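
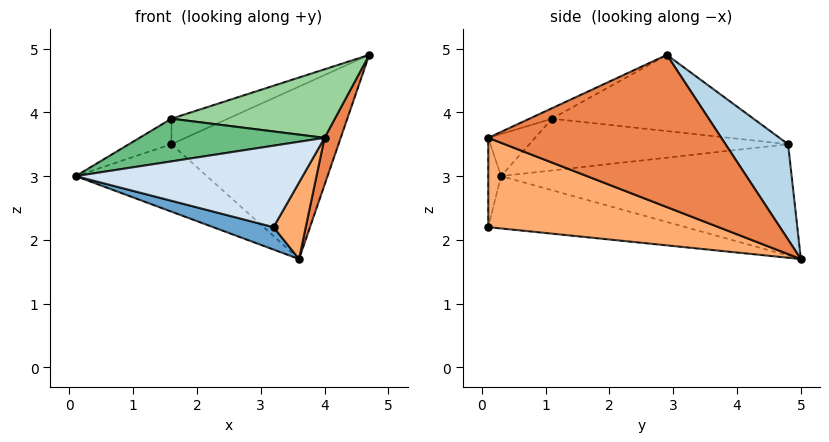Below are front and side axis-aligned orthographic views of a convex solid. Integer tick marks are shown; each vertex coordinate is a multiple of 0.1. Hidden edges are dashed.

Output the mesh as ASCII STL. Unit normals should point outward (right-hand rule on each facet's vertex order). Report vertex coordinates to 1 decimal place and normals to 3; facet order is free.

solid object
 facet normal -0.254 -0.078 -0.964
  outer loop
   vertex 3.2 0.1 2.2
   vertex 0.1 0.3 3.0
   vertex 3.6 5.0 1.7
  endloop
 endfacet
 facet normal -0.655 0.296 -0.695
  outer loop
   vertex 1.6 4.8 3.5
   vertex 3.6 5.0 1.7
   vertex 0.1 0.3 3.0
  endloop
 endfacet
 facet normal 0.315 0.840 0.443
  outer loop
   vertex 1.6 4.8 3.5
   vertex 4.7 2.9 4.9
   vertex 3.6 5.0 1.7
  endloop
 endfacet
 facet normal -0.056 -0.998 0.032
  outer loop
   vertex 4.0 0.1 3.6
   vertex 0.1 0.3 3.0
   vertex 3.2 0.1 2.2
  endloop
 endfacet
 facet normal 0.930 -0.064 -0.362
  outer loop
   vertex 4.0 0.1 3.6
   vertex 3.6 5.0 1.7
   vertex 4.7 2.9 4.9
  endloop
 endfacet
 facet normal 0.862 -0.121 -0.493
  outer loop
   vertex 4.0 0.1 3.6
   vertex 3.2 0.1 2.2
   vertex 3.6 5.0 1.7
  endloop
 endfacet
 facet normal -0.547 0.090 0.832
  outer loop
   vertex 1.6 1.1 3.9
   vertex 1.6 4.8 3.5
   vertex 0.1 0.3 3.0
  endloop
 endfacet
 facet normal -0.358 0.100 0.928
  outer loop
   vertex 1.6 1.1 3.9
   vertex 4.7 2.9 4.9
   vertex 1.6 4.8 3.5
  endloop
 endfacet
 facet normal -0.152 -0.600 0.786
  outer loop
   vertex 1.6 1.1 3.9
   vertex 0.1 0.3 3.0
   vertex 4.0 0.1 3.6
  endloop
 endfacet
 facet normal -0.056 -0.409 0.911
  outer loop
   vertex 1.6 1.1 3.9
   vertex 4.0 0.1 3.6
   vertex 4.7 2.9 4.9
  endloop
 endfacet
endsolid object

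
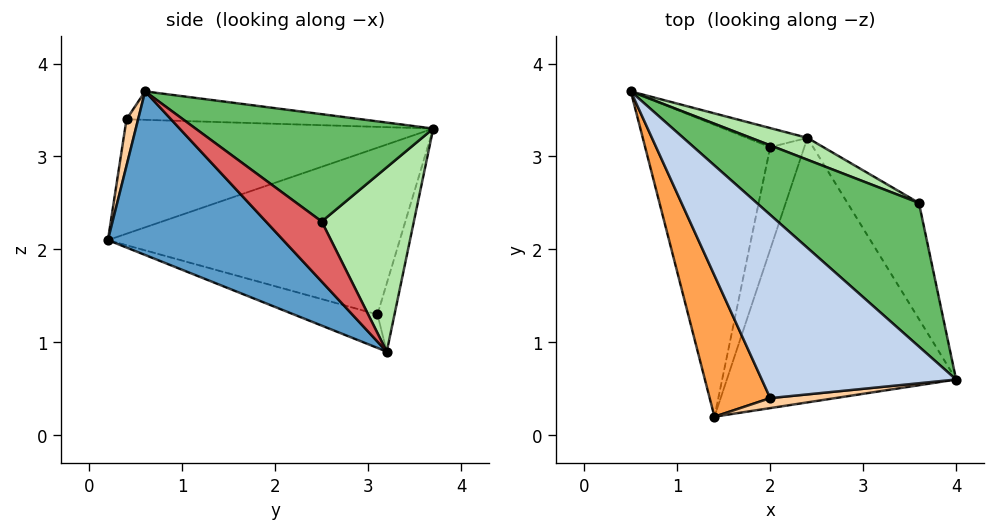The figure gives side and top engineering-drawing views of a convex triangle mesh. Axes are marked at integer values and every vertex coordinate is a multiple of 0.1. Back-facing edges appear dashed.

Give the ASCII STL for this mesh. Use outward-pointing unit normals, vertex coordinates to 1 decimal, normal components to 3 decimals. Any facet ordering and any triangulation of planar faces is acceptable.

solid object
 facet normal 0.515 -0.461 -0.722
  outer loop
   vertex 2.4 3.2 0.9
   vertex 4.0 0.6 3.7
   vertex 1.4 0.2 2.1
  endloop
 endfacet
 facet normal -0.145 -0.036 0.989
  outer loop
   vertex 2.0 0.4 3.4
   vertex 4.0 0.6 3.7
   vertex 0.5 3.7 3.3
  endloop
 endfacet
 facet normal -0.824 -0.361 0.436
  outer loop
   vertex 2.0 0.4 3.4
   vertex 0.5 3.7 3.3
   vertex 1.4 0.2 2.1
  endloop
 endfacet
 facet normal 0.082 -0.990 0.115
  outer loop
   vertex 2.0 0.4 3.4
   vertex 1.4 0.2 2.1
   vertex 4.0 0.6 3.7
  endloop
 endfacet
 facet normal 0.446 0.590 0.673
  outer loop
   vertex 3.6 2.5 2.3
   vertex 0.5 3.7 3.3
   vertex 4.0 0.6 3.7
  endloop
 endfacet
 facet normal 0.392 0.912 0.120
  outer loop
   vertex 3.6 2.5 2.3
   vertex 2.4 3.2 0.9
   vertex 0.5 3.7 3.3
  endloop
 endfacet
 facet normal 0.591 -0.394 -0.704
  outer loop
   vertex 3.6 2.5 2.3
   vertex 4.0 0.6 3.7
   vertex 2.4 3.2 0.9
  endloop
 endfacet
 facet normal -0.800 0.000 -0.600
  outer loop
   vertex 2.0 3.1 1.3
   vertex 1.4 0.2 2.1
   vertex 0.5 3.7 3.3
  endloop
 endfacet
 facet normal -0.708 0.322 -0.628
  outer loop
   vertex 2.0 3.1 1.3
   vertex 0.5 3.7 3.3
   vertex 2.4 3.2 0.9
  endloop
 endfacet
 facet normal -0.700 -0.052 -0.713
  outer loop
   vertex 2.0 3.1 1.3
   vertex 2.4 3.2 0.9
   vertex 1.4 0.2 2.1
  endloop
 endfacet
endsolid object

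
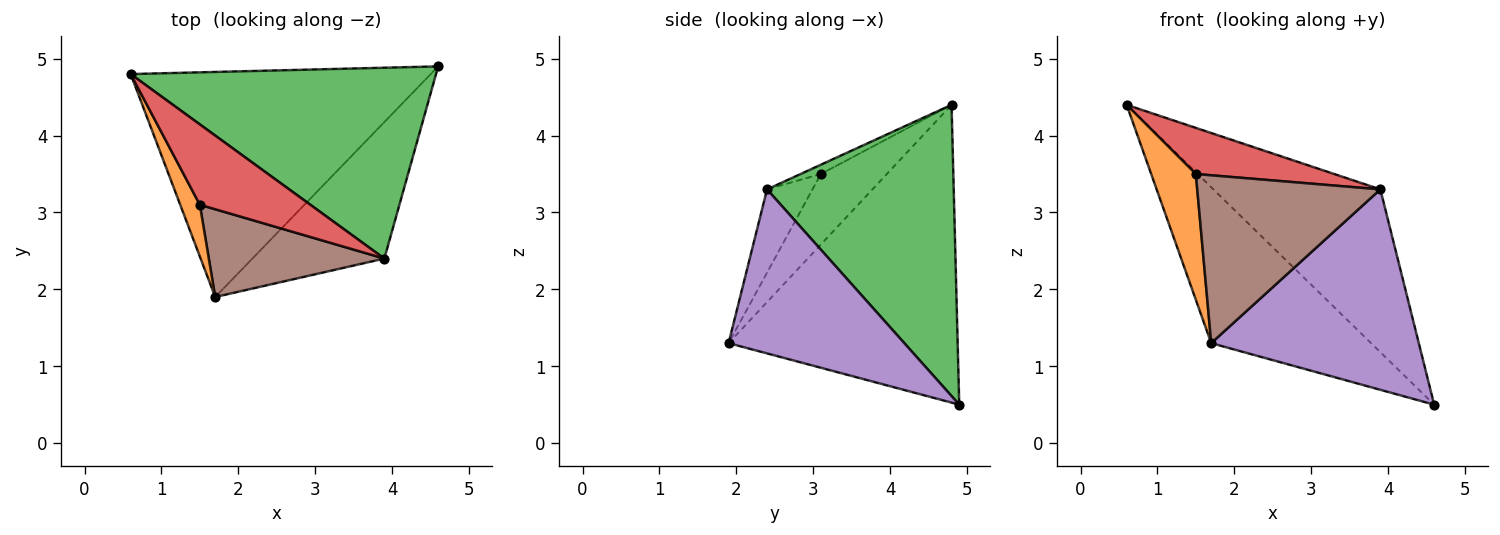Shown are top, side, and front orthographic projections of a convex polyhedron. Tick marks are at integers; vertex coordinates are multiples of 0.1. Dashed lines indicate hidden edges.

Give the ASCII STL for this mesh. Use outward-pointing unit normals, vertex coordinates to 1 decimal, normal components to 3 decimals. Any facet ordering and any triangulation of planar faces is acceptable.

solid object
 facet normal -0.632 0.441 -0.637
  outer loop
   vertex 1.7 1.9 1.3
   vertex 0.6 4.8 4.4
   vertex 4.6 4.9 0.5
  endloop
 endfacet
 facet normal -0.807 -0.546 0.225
  outer loop
   vertex 1.5 3.1 3.5
   vertex 0.6 4.8 4.4
   vertex 1.7 1.9 1.3
  endloop
 endfacet
 facet normal 0.587 0.525 0.616
  outer loop
   vertex 3.9 2.4 3.3
   vertex 4.6 4.9 0.5
   vertex 0.6 4.8 4.4
  endloop
 endfacet
 facet normal -0.073 -0.496 0.865
  outer loop
   vertex 3.9 2.4 3.3
   vertex 0.6 4.8 4.4
   vertex 1.5 3.1 3.5
  endloop
 endfacet
 facet normal 0.573 -0.677 -0.461
  outer loop
   vertex 3.9 2.4 3.3
   vertex 1.7 1.9 1.3
   vertex 4.6 4.9 0.5
  endloop
 endfacet
 facet normal -0.215 -0.865 0.453
  outer loop
   vertex 3.9 2.4 3.3
   vertex 1.5 3.1 3.5
   vertex 1.7 1.9 1.3
  endloop
 endfacet
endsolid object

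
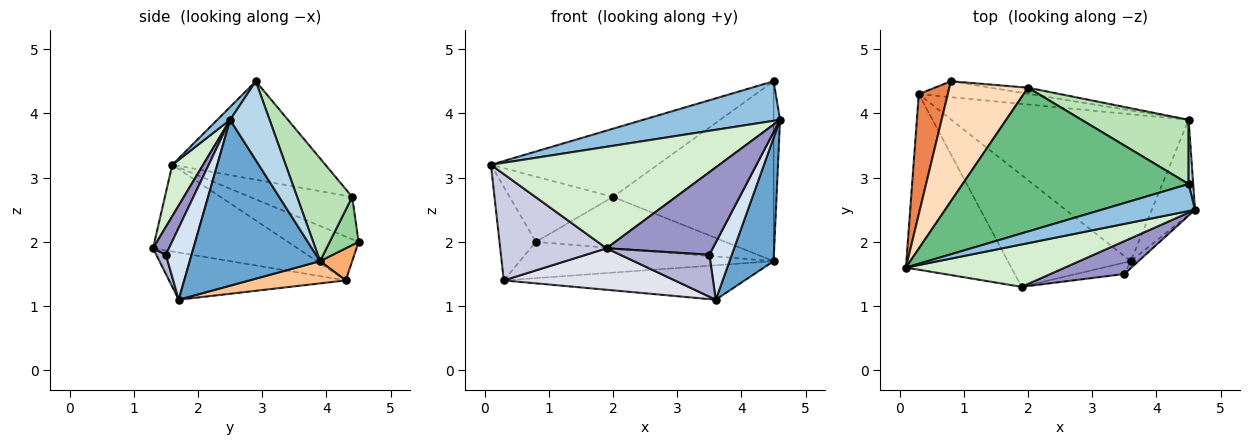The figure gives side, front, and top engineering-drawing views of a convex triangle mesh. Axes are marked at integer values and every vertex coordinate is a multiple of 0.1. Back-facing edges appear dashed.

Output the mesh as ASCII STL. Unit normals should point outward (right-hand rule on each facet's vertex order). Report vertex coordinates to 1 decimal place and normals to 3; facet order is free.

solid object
 facet normal 0.920 -0.311 -0.240
  outer loop
   vertex 4.5 3.9 1.7
   vertex 4.6 2.5 3.9
   vertex 3.6 1.7 1.1
  endloop
 endfacet
 facet normal 0.077 -0.824 0.562
  outer loop
   vertex 4.5 2.9 4.5
   vertex 0.1 1.6 3.2
   vertex 4.6 2.5 3.9
  endloop
 endfacet
 facet normal 0.985 0.160 0.057
  outer loop
   vertex 4.5 2.9 4.5
   vertex 4.6 2.5 3.9
   vertex 4.5 3.9 1.7
  endloop
 endfacet
 facet normal 0.750 -0.656 -0.080
  outer loop
   vertex 3.5 1.5 1.8
   vertex 3.6 1.7 1.1
   vertex 4.6 2.5 3.9
  endloop
 endfacet
 facet normal -0.766 0.395 0.507
  outer loop
   vertex 0.3 4.3 1.4
   vertex 0.1 1.6 3.2
   vertex 0.8 4.5 2.0
  endloop
 endfacet
 facet normal 0.115 0.910 -0.399
  outer loop
   vertex 0.3 4.3 1.4
   vertex 0.8 4.5 2.0
   vertex 4.5 3.9 1.7
  endloop
 endfacet
 facet normal 0.091 0.227 -0.970
  outer loop
   vertex 0.3 4.3 1.4
   vertex 4.5 3.9 1.7
   vertex 3.6 1.7 1.1
  endloop
 endfacet
 facet normal -0.427 0.432 0.794
  outer loop
   vertex 2.0 4.4 2.7
   vertex 0.8 4.5 2.0
   vertex 0.1 1.6 3.2
  endloop
 endfacet
 facet normal -0.366 0.399 0.841
  outer loop
   vertex 2.0 4.4 2.7
   vertex 0.1 1.6 3.2
   vertex 4.5 2.9 4.5
  endloop
 endfacet
 facet normal 0.150 0.982 -0.116
  outer loop
   vertex 2.0 4.4 2.7
   vertex 4.5 3.9 1.7
   vertex 0.8 4.5 2.0
  endloop
 endfacet
 facet normal 0.307 0.896 0.320
  outer loop
   vertex 2.0 4.4 2.7
   vertex 4.5 2.9 4.5
   vertex 4.5 3.9 1.7
  endloop
 endfacet
 facet normal 0.124 -0.916 0.382
  outer loop
   vertex 1.9 1.3 1.9
   vertex 4.6 2.5 3.9
   vertex 0.1 1.6 3.2
  endloop
 endfacet
 facet normal 0.138 -0.920 0.366
  outer loop
   vertex 1.9 1.3 1.9
   vertex 3.5 1.5 1.8
   vertex 4.6 2.5 3.9
  endloop
 endfacet
 facet normal 0.104 -0.960 -0.259
  outer loop
   vertex 1.9 1.3 1.9
   vertex 3.6 1.7 1.1
   vertex 3.5 1.5 1.8
  endloop
 endfacet
 facet normal -0.576 -0.424 -0.699
  outer loop
   vertex 1.9 1.3 1.9
   vertex 0.1 1.6 3.2
   vertex 0.3 4.3 1.4
  endloop
 endfacet
 facet normal -0.338 -0.327 -0.882
  outer loop
   vertex 1.9 1.3 1.9
   vertex 0.3 4.3 1.4
   vertex 3.6 1.7 1.1
  endloop
 endfacet
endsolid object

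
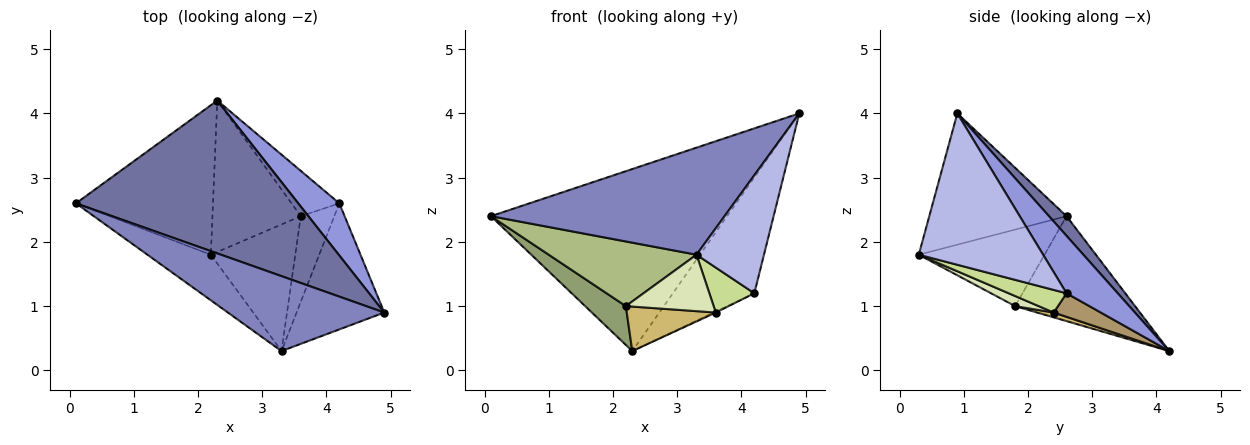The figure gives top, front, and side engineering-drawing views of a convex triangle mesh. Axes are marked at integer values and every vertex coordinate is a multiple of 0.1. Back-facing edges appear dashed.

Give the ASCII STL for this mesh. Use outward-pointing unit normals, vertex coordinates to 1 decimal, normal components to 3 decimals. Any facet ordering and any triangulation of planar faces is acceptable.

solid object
 facet normal 0.057 0.765 0.642
  outer loop
   vertex 2.3 4.2 0.3
   vertex 0.1 2.6 2.4
   vertex 4.9 0.9 4.0
  endloop
 endfacet
 facet normal -0.434 -0.738 0.517
  outer loop
   vertex 3.3 0.3 1.8
   vertex 4.9 0.9 4.0
   vertex 0.1 2.6 2.4
  endloop
 endfacet
 facet normal 0.498 0.791 0.356
  outer loop
   vertex 4.2 2.6 1.2
   vertex 2.3 4.2 0.3
   vertex 4.9 0.9 4.0
  endloop
 endfacet
 facet normal 0.783 -0.425 -0.454
  outer loop
   vertex 4.2 2.6 1.2
   vertex 4.9 0.9 4.0
   vertex 3.3 0.3 1.8
  endloop
 endfacet
 facet normal -0.595 -0.202 -0.778
  outer loop
   vertex 2.2 1.8 1.0
   vertex 0.1 2.6 2.4
   vertex 2.3 4.2 0.3
  endloop
 endfacet
 facet normal -0.571 -0.671 -0.473
  outer loop
   vertex 2.2 1.8 1.0
   vertex 3.3 0.3 1.8
   vertex 0.1 2.6 2.4
  endloop
 endfacet
 facet normal 0.513 -0.399 -0.760
  outer loop
   vertex 3.6 2.4 0.9
   vertex 4.2 2.6 1.2
   vertex 3.3 0.3 1.8
  endloop
 endfacet
 facet normal 0.109 -0.405 -0.908
  outer loop
   vertex 3.6 2.4 0.9
   vertex 3.3 0.3 1.8
   vertex 2.2 1.8 1.0
  endloop
 endfacet
 facet normal 0.442 0.020 -0.897
  outer loop
   vertex 3.6 2.4 0.9
   vertex 2.3 4.2 0.3
   vertex 4.2 2.6 1.2
  endloop
 endfacet
 facet normal 0.052 -0.282 -0.958
  outer loop
   vertex 3.6 2.4 0.9
   vertex 2.2 1.8 1.0
   vertex 2.3 4.2 0.3
  endloop
 endfacet
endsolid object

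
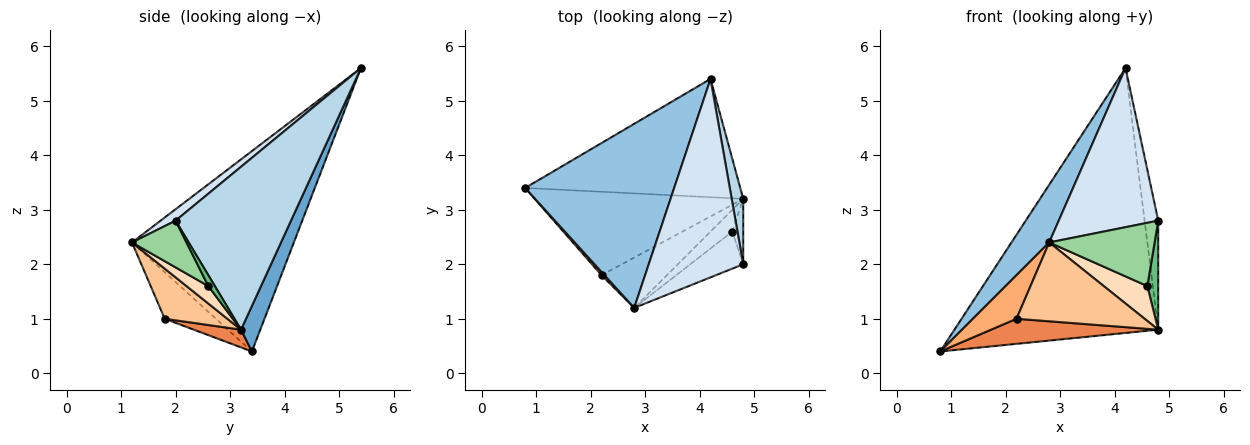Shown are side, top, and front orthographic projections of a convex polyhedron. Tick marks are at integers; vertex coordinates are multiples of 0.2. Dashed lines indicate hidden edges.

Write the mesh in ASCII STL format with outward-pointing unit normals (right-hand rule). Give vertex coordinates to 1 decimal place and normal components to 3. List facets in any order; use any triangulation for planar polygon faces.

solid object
 facet normal 0.086 0.910 -0.406
  outer loop
   vertex 4.2 5.4 5.6
   vertex 4.8 3.2 0.8
   vertex 0.8 3.4 0.4
  endloop
 endfacet
 facet normal -0.789 -0.184 0.586
  outer loop
   vertex 2.8 1.2 2.4
   vertex 4.2 5.4 5.6
   vertex 0.8 3.4 0.4
  endloop
 endfacet
 facet normal 0.991 0.117 0.070
  outer loop
   vertex 4.8 2.0 2.8
   vertex 4.8 3.2 0.8
   vertex 4.2 5.4 5.6
  endloop
 endfacet
 facet normal 0.094 -0.623 0.777
  outer loop
   vertex 4.8 2.0 2.8
   vertex 4.2 5.4 5.6
   vertex 2.8 1.2 2.4
  endloop
 endfacet
 facet normal 0.081 -0.287 -0.954
  outer loop
   vertex 2.2 1.8 1.0
   vertex 0.8 3.4 0.4
   vertex 4.8 3.2 0.8
  endloop
 endfacet
 facet normal -0.761 -0.647 0.049
  outer loop
   vertex 2.2 1.8 1.0
   vertex 2.8 1.2 2.4
   vertex 0.8 3.4 0.4
  endloop
 endfacet
 facet normal 0.381 -0.779 -0.497
  outer loop
   vertex 2.2 1.8 1.0
   vertex 4.8 3.2 0.8
   vertex 2.8 1.2 2.4
  endloop
 endfacet
 facet normal 0.390 -0.781 -0.488
  outer loop
   vertex 4.6 2.6 1.6
   vertex 2.8 1.2 2.4
   vertex 4.8 3.2 0.8
  endloop
 endfacet
 facet normal 0.457 -0.762 -0.457
  outer loop
   vertex 4.6 2.6 1.6
   vertex 4.8 3.2 0.8
   vertex 4.8 2.0 2.8
  endloop
 endfacet
 facet normal 0.407 -0.788 -0.462
  outer loop
   vertex 4.6 2.6 1.6
   vertex 4.8 2.0 2.8
   vertex 2.8 1.2 2.4
  endloop
 endfacet
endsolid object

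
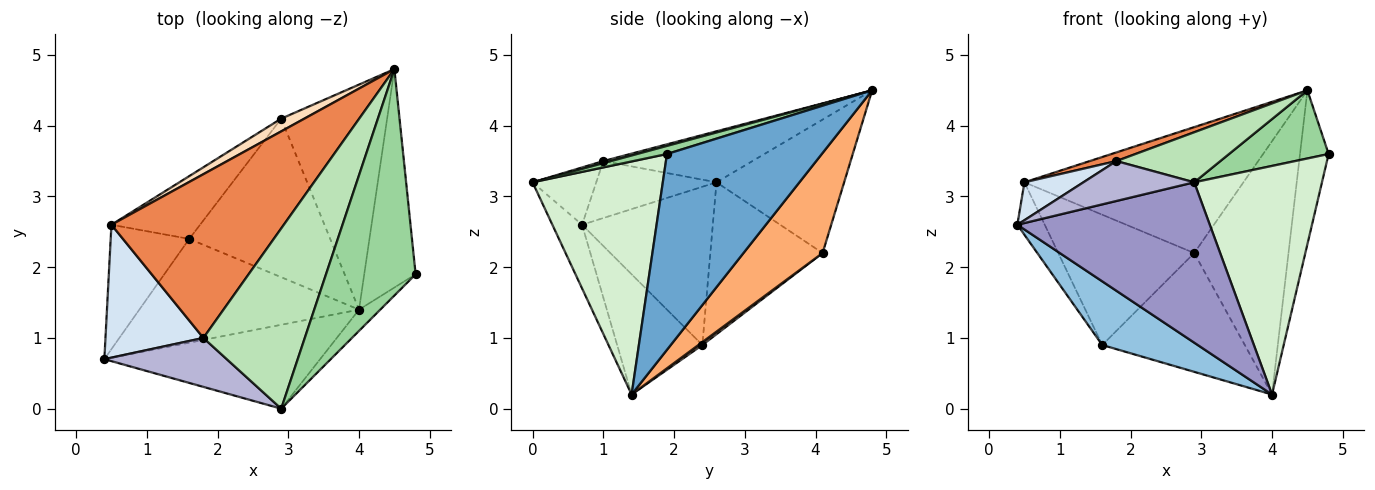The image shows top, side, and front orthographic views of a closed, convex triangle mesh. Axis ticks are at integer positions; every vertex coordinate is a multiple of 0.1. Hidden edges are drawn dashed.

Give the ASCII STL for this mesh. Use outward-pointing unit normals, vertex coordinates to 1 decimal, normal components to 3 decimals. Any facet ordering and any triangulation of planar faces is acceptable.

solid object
 facet normal 0.952 0.176 -0.250
  outer loop
   vertex 4.0 1.4 0.2
   vertex 4.5 4.8 4.5
   vertex 4.8 1.9 3.6
  endloop
 endfacet
 facet normal -0.423 -0.474 -0.772
  outer loop
   vertex 1.6 2.4 0.9
   vertex 4.0 1.4 0.2
   vertex 0.4 0.7 2.6
  endloop
 endfacet
 facet normal -0.880 0.184 -0.437
  outer loop
   vertex 0.5 2.6 3.2
   vertex 1.6 2.4 0.9
   vertex 0.4 0.7 2.6
  endloop
 endfacet
 facet normal -0.488 -0.239 0.839
  outer loop
   vertex 0.5 2.6 3.2
   vertex 0.4 0.7 2.6
   vertex 1.8 1.0 3.5
  endloop
 endfacet
 facet normal -0.283 -0.051 0.958
  outer loop
   vertex 0.5 2.6 3.2
   vertex 1.8 1.0 3.5
   vertex 4.5 4.8 4.5
  endloop
 endfacet
 facet normal 0.532 0.633 -0.563
  outer loop
   vertex 2.9 4.1 2.2
   vertex 4.5 4.8 4.5
   vertex 4.0 1.4 0.2
  endloop
 endfacet
 facet normal 0.016 0.599 -0.800
  outer loop
   vertex 2.9 4.1 2.2
   vertex 4.0 1.4 0.2
   vertex 1.6 2.4 0.9
  endloop
 endfacet
 facet normal -0.502 0.861 0.087
  outer loop
   vertex 2.9 4.1 2.2
   vertex 0.5 2.6 3.2
   vertex 4.5 4.8 4.5
  endloop
 endfacet
 facet normal -0.597 0.723 -0.348
  outer loop
   vertex 2.9 4.1 2.2
   vertex 1.6 2.4 0.9
   vertex 0.5 2.6 3.2
  endloop
 endfacet
 facet normal 0.086 -0.287 0.954
  outer loop
   vertex 2.9 0.0 3.2
   vertex 4.8 1.9 3.6
   vertex 4.5 4.8 4.5
  endloop
 endfacet
 facet normal 0.020 -0.267 0.963
  outer loop
   vertex 2.9 0.0 3.2
   vertex 4.5 4.8 4.5
   vertex 1.8 1.0 3.5
  endloop
 endfacet
 facet normal 0.712 -0.699 -0.065
  outer loop
   vertex 2.9 0.0 3.2
   vertex 4.0 1.4 0.2
   vertex 4.8 1.9 3.6
  endloop
 endfacet
 facet normal -0.136 -0.878 -0.459
  outer loop
   vertex 2.9 0.0 3.2
   vertex 0.4 0.7 2.6
   vertex 4.0 1.4 0.2
  endloop
 endfacet
 facet normal -0.341 -0.594 0.729
  outer loop
   vertex 2.9 0.0 3.2
   vertex 1.8 1.0 3.5
   vertex 0.4 0.7 2.6
  endloop
 endfacet
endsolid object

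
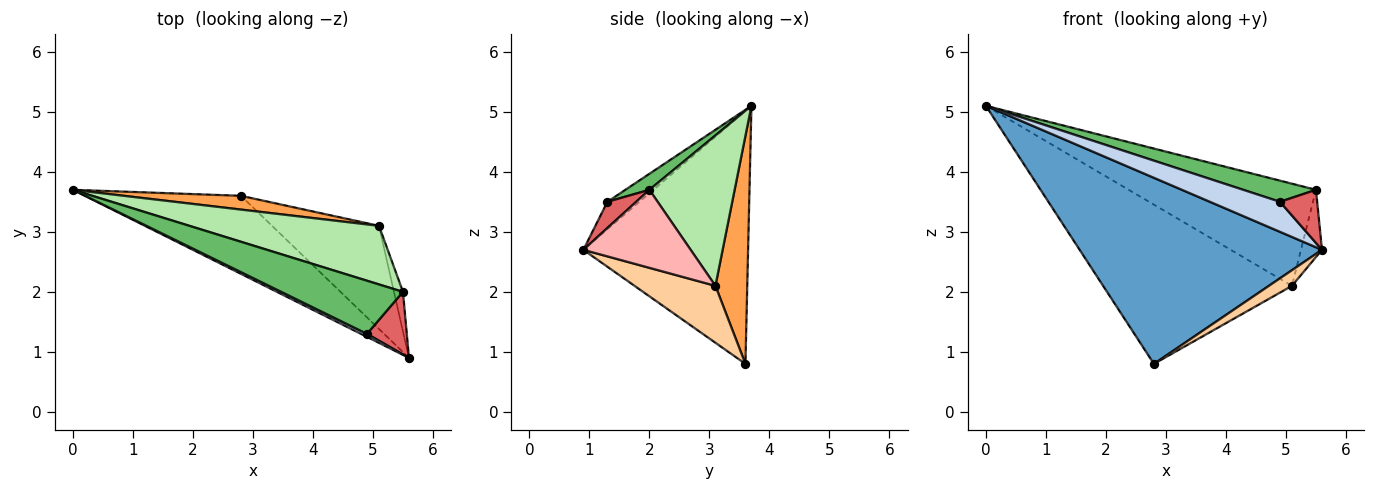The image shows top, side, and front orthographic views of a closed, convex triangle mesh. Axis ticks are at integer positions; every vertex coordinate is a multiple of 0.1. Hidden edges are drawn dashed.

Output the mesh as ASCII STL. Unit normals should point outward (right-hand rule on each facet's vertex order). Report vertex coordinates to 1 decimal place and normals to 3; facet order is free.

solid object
 facet normal -0.531 -0.781 -0.328
  outer loop
   vertex 2.8 3.6 0.8
   vertex 5.6 0.9 2.7
   vertex 0.0 3.7 5.1
  endloop
 endfacet
 facet normal -0.414 -0.906 0.091
  outer loop
   vertex 4.9 1.3 3.5
   vertex 0.0 3.7 5.1
   vertex 5.6 0.9 2.7
  endloop
 endfacet
 facet normal 0.166 0.983 0.085
  outer loop
   vertex 5.1 3.1 2.1
   vertex 2.8 3.6 0.8
   vertex 0.0 3.7 5.1
  endloop
 endfacet
 facet normal 0.466 -0.133 -0.875
  outer loop
   vertex 5.1 3.1 2.1
   vertex 5.6 0.9 2.7
   vertex 2.8 3.6 0.8
  endloop
 endfacet
 facet normal 0.121 -0.367 0.922
  outer loop
   vertex 5.5 2.0 3.7
   vertex 0.0 3.7 5.1
   vertex 4.9 1.3 3.5
  endloop
 endfacet
 facet normal 0.367 0.807 0.463
  outer loop
   vertex 5.5 2.0 3.7
   vertex 5.1 3.1 2.1
   vertex 0.0 3.7 5.1
  endloop
 endfacet
 facet normal 0.448 -0.579 0.681
  outer loop
   vertex 5.5 2.0 3.7
   vertex 4.9 1.3 3.5
   vertex 5.6 0.9 2.7
  endloop
 endfacet
 facet normal 0.975 0.191 -0.113
  outer loop
   vertex 5.5 2.0 3.7
   vertex 5.6 0.9 2.7
   vertex 5.1 3.1 2.1
  endloop
 endfacet
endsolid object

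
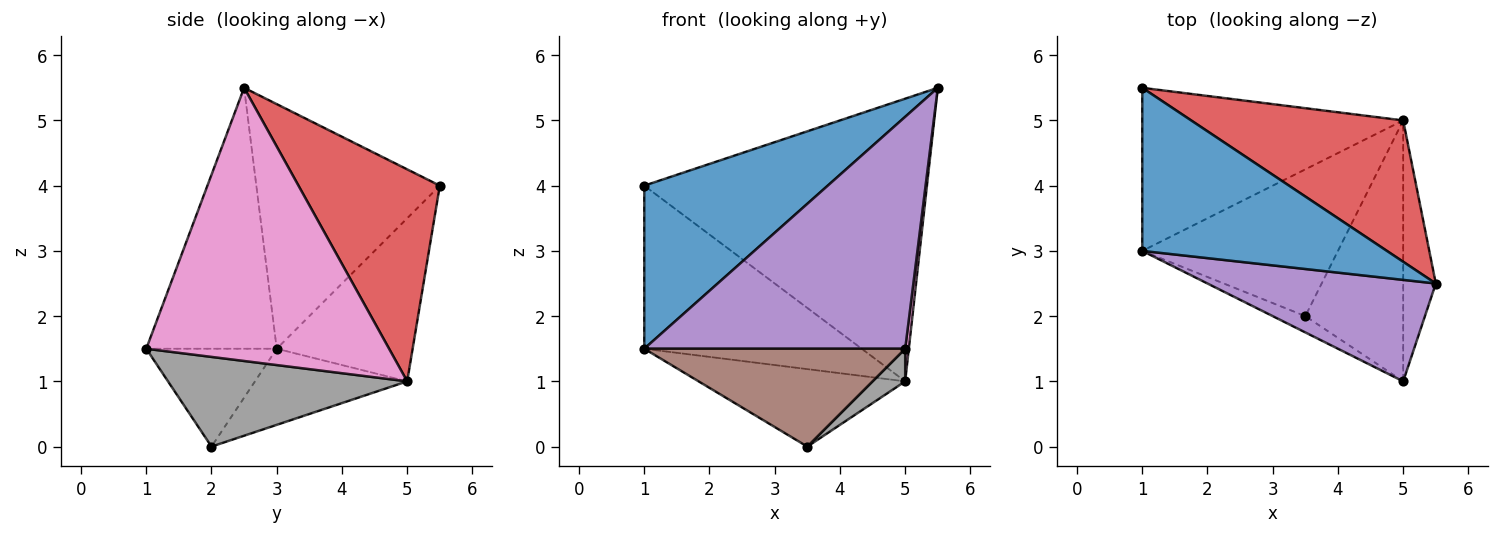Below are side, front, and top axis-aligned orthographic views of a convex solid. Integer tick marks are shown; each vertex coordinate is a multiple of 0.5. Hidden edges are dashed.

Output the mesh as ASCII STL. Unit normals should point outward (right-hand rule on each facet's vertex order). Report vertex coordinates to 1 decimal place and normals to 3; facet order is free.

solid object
 facet normal -0.577 -0.577 0.577
  outer loop
   vertex 1.0 5.5 4.0
   vertex 1.0 3.0 1.5
   vertex 5.5 2.5 5.5
  endloop
 endfacet
 facet normal -0.404 0.647 -0.647
  outer loop
   vertex 5.0 5.0 1.0
   vertex 1.0 3.0 1.5
   vertex 1.0 5.5 4.0
  endloop
 endfacet
 facet normal -0.325 0.441 -0.836
  outer loop
   vertex 5.0 5.0 1.0
   vertex 3.5 2.0 0.0
   vertex 1.0 3.0 1.5
  endloop
 endfacet
 facet normal 0.408 0.816 0.408
  outer loop
   vertex 5.0 5.0 1.0
   vertex 1.0 5.5 4.0
   vertex 5.5 2.5 5.5
  endloop
 endfacet
 facet normal -0.416 -0.833 0.364
  outer loop
   vertex 5.0 1.0 1.5
   vertex 5.5 2.5 5.5
   vertex 1.0 3.0 1.5
  endloop
 endfacet
 facet normal -0.442 -0.885 -0.147
  outer loop
   vertex 5.0 1.0 1.5
   vertex 1.0 3.0 1.5
   vertex 3.5 2.0 0.0
  endloop
 endfacet
 facet normal 0.993 -0.015 -0.119
  outer loop
   vertex 5.0 1.0 1.5
   vertex 5.0 5.0 1.0
   vertex 5.5 2.5 5.5
  endloop
 endfacet
 facet normal 0.673 -0.092 -0.734
  outer loop
   vertex 5.0 1.0 1.5
   vertex 3.5 2.0 0.0
   vertex 5.0 5.0 1.0
  endloop
 endfacet
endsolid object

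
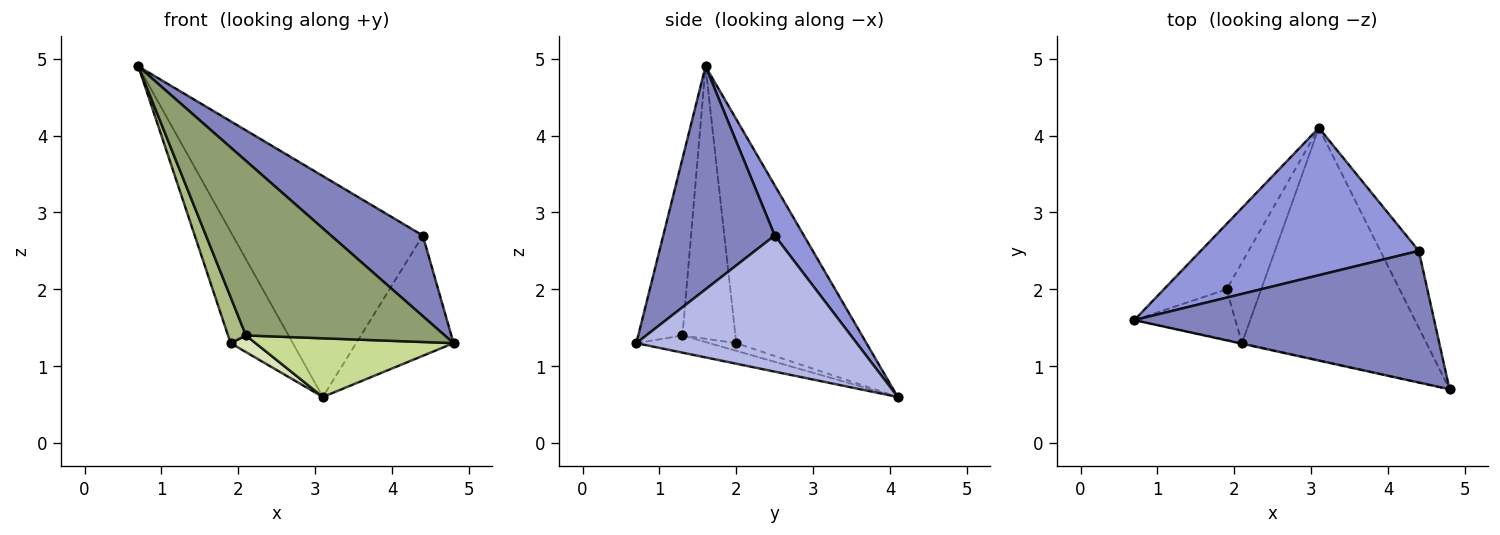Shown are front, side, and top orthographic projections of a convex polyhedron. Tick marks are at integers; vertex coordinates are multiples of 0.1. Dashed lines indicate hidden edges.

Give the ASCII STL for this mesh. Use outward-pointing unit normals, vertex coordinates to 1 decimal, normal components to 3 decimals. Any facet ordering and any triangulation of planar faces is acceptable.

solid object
 facet normal -0.875 0.418 -0.245
  outer loop
   vertex 1.9 2.0 1.3
   vertex 0.7 1.6 4.9
   vertex 3.1 4.1 0.6
  endloop
 endfacet
 facet normal 0.536 -0.441 0.720
  outer loop
   vertex 4.4 2.5 2.7
   vertex 0.7 1.6 4.9
   vertex 4.8 0.7 1.3
  endloop
 endfacet
 facet normal 0.127 0.825 0.550
  outer loop
   vertex 4.4 2.5 2.7
   vertex 3.1 4.1 0.6
   vertex 0.7 1.6 4.9
  endloop
 endfacet
 facet normal 0.886 0.391 -0.250
  outer loop
   vertex 4.4 2.5 2.7
   vertex 4.8 0.7 1.3
   vertex 3.1 4.1 0.6
  endloop
 endfacet
 facet normal -0.217 -0.976 -0.003
  outer loop
   vertex 2.1 1.3 1.4
   vertex 4.8 0.7 1.3
   vertex 0.7 1.6 4.9
  endloop
 endfacet
 facet normal -0.894 -0.303 -0.331
  outer loop
   vertex 2.1 1.3 1.4
   vertex 0.7 1.6 4.9
   vertex 1.9 2.0 1.3
  endloop
 endfacet
 facet normal -0.090 -0.244 -0.966
  outer loop
   vertex 2.1 1.3 1.4
   vertex 3.1 4.1 0.6
   vertex 4.8 0.7 1.3
  endloop
 endfacet
 facet normal -0.213 -0.197 -0.957
  outer loop
   vertex 2.1 1.3 1.4
   vertex 1.9 2.0 1.3
   vertex 3.1 4.1 0.6
  endloop
 endfacet
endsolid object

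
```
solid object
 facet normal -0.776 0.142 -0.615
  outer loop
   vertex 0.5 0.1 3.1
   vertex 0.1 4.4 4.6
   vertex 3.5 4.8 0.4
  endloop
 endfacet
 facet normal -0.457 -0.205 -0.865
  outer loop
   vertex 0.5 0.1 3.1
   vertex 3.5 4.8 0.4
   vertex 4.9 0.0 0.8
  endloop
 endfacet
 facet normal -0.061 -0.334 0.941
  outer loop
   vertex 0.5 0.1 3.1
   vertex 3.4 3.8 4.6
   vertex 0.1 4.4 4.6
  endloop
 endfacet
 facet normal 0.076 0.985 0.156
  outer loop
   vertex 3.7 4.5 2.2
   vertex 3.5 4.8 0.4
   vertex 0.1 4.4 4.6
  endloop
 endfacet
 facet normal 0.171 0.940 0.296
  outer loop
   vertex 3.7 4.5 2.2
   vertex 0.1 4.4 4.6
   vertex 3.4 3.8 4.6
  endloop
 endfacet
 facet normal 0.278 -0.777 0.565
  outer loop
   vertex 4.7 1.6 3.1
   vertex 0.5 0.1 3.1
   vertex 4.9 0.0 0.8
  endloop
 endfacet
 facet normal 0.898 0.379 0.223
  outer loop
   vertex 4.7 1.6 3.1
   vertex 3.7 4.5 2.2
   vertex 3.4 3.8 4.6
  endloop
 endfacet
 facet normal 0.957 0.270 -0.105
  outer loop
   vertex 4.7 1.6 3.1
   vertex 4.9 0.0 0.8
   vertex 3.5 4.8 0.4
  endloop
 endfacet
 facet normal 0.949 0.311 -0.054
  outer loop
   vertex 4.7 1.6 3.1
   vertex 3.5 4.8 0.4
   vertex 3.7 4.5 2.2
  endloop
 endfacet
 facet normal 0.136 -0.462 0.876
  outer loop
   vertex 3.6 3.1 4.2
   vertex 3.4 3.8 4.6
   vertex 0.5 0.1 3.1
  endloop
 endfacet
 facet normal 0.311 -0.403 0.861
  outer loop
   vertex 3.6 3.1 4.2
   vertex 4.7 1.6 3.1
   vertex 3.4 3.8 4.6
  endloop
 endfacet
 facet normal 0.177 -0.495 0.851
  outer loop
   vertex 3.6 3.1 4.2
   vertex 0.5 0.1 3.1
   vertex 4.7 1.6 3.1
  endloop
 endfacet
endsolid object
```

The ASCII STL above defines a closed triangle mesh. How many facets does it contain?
12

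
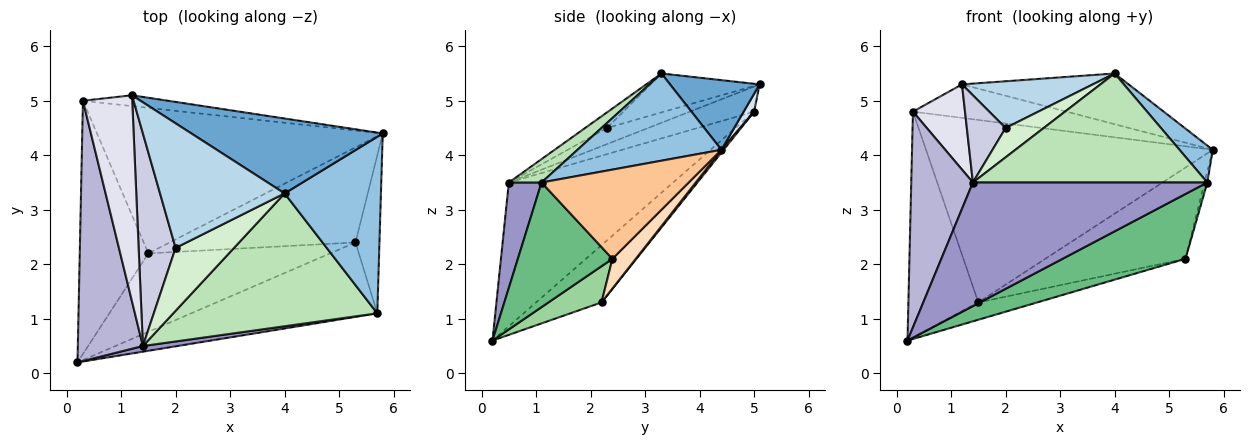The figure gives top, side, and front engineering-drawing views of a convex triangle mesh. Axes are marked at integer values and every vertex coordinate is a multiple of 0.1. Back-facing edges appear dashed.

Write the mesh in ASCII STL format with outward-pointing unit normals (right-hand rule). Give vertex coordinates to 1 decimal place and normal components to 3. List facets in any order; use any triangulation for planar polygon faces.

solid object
 facet normal 0.289 0.537 0.793
  outer loop
   vertex 4.0 3.3 5.5
   vertex 5.8 4.4 4.1
   vertex 1.2 5.1 5.3
  endloop
 endfacet
 facet normal 0.663 -0.153 0.732
  outer loop
   vertex 5.7 1.1 3.5
   vertex 5.8 4.4 4.1
   vertex 4.0 3.3 5.5
  endloop
 endfacet
 facet normal -0.281 -0.337 0.899
  outer loop
   vertex 2.0 2.3 4.5
   vertex 4.0 3.3 5.5
   vertex 1.2 5.1 5.3
  endloop
 endfacet
 facet normal 0.065 0.950 -0.306
  outer loop
   vertex 0.3 5.0 4.8
   vertex 1.2 5.1 5.3
   vertex 5.8 4.4 4.1
  endloop
 endfacet
 facet normal 0.006 0.782 -0.623
  outer loop
   vertex 0.3 5.0 4.8
   vertex 5.8 4.4 4.1
   vertex 1.5 2.2 1.3
  endloop
 endfacet
 facet normal -0.529 0.565 -0.633
  outer loop
   vertex 0.3 5.0 4.8
   vertex 1.5 2.2 1.3
   vertex 0.2 0.2 0.6
  endloop
 endfacet
 facet normal 0.966 0.018 -0.259
  outer loop
   vertex 5.3 2.4 2.1
   vertex 5.8 4.4 4.1
   vertex 5.7 1.1 3.5
  endloop
 endfacet
 facet normal 0.115 0.688 -0.717
  outer loop
   vertex 5.3 2.4 2.1
   vertex 1.5 2.2 1.3
   vertex 5.8 4.4 4.1
  endloop
 endfacet
 facet normal 0.451 -0.586 -0.673
  outer loop
   vertex 5.3 2.4 2.1
   vertex 5.7 1.1 3.5
   vertex 0.2 0.2 0.6
  endloop
 endfacet
 facet normal 0.191 0.212 -0.959
  outer loop
   vertex 5.3 2.4 2.1
   vertex 0.2 0.2 0.6
   vertex 1.5 2.2 1.3
  endloop
 endfacet
 facet normal 0.088 -0.632 0.770
  outer loop
   vertex 1.4 0.5 3.5
   vertex 5.7 1.1 3.5
   vertex 4.0 3.3 5.5
  endloop
 endfacet
 facet normal -0.235 -0.411 0.881
  outer loop
   vertex 1.4 0.5 3.5
   vertex 4.0 3.3 5.5
   vertex 2.0 2.3 4.5
  endloop
 endfacet
 facet normal 0.138 -0.989 0.045
  outer loop
   vertex 1.4 0.5 3.5
   vertex 0.2 0.2 0.6
   vertex 5.7 1.1 3.5
  endloop
 endfacet
 facet normal -0.862 -0.323 0.390
  outer loop
   vertex 1.4 0.5 3.5
   vertex 0.3 5.0 4.8
   vertex 0.2 0.2 0.6
  endloop
 endfacet
 facet normal -0.374 -0.352 0.858
  outer loop
   vertex 1.4 0.5 3.5
   vertex 2.0 2.3 4.5
   vertex 1.2 5.1 5.3
  endloop
 endfacet
 facet normal -0.426 -0.346 0.836
  outer loop
   vertex 1.4 0.5 3.5
   vertex 1.2 5.1 5.3
   vertex 0.3 5.0 4.8
  endloop
 endfacet
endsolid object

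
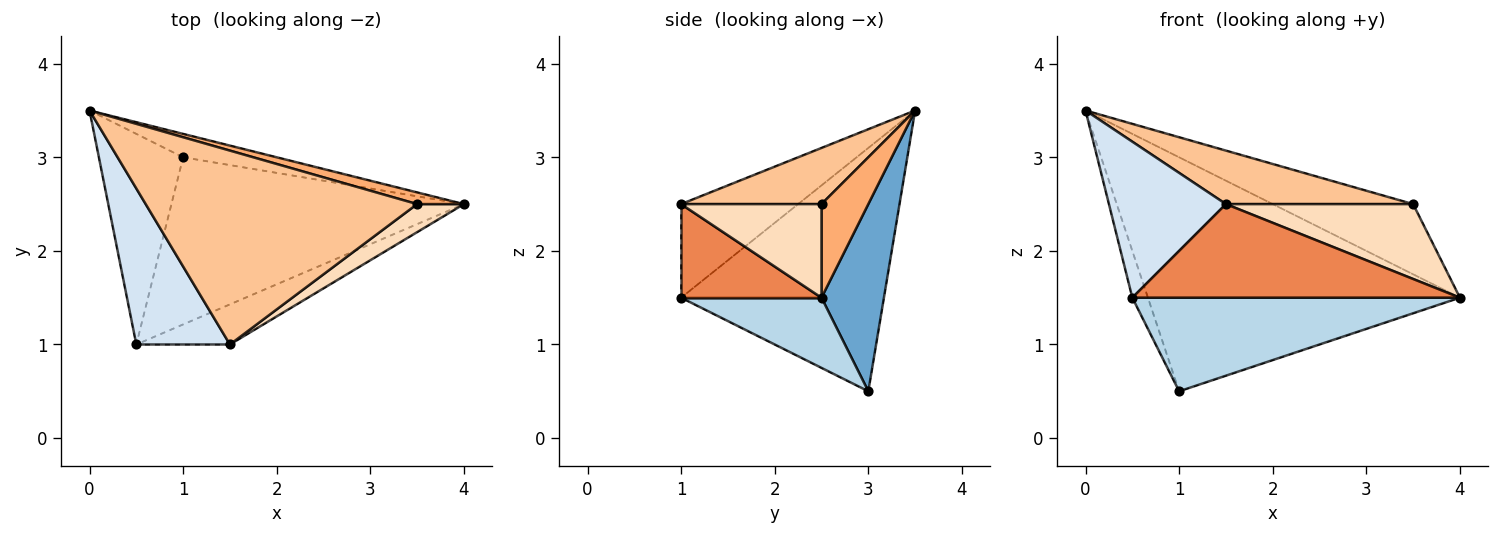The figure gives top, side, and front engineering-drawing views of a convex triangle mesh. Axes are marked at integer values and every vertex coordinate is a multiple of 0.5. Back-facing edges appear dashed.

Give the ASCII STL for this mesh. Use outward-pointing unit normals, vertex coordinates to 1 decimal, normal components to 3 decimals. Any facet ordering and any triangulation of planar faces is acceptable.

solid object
 facet normal 0.195 0.976 -0.098
  outer loop
   vertex 1.0 3.0 0.5
   vertex 0.0 3.5 3.5
   vertex 4.0 2.5 1.5
  endloop
 endfacet
 facet normal -0.942 0.072 -0.326
  outer loop
   vertex 1.0 3.0 0.5
   vertex 0.5 1.0 1.5
   vertex 0.0 3.5 3.5
  endloop
 endfacet
 facet normal 0.205 -0.478 -0.854
  outer loop
   vertex 1.0 3.0 0.5
   vertex 4.0 2.5 1.5
   vertex 0.5 1.0 1.5
  endloop
 endfacet
 facet normal -0.577 -0.577 0.577
  outer loop
   vertex 1.5 1.0 2.5
   vertex 0.0 3.5 3.5
   vertex 0.5 1.0 1.5
  endloop
 endfacet
 facet normal 0.367 -0.855 -0.367
  outer loop
   vertex 1.5 1.0 2.5
   vertex 0.5 1.0 1.5
   vertex 4.0 2.5 1.5
  endloop
 endfacet
 facet normal 0.312 0.937 0.156
  outer loop
   vertex 3.5 2.5 2.5
   vertex 4.0 2.5 1.5
   vertex 0.0 3.5 3.5
  endloop
 endfacet
 facet normal 0.196 -0.261 0.945
  outer loop
   vertex 3.5 2.5 2.5
   vertex 0.0 3.5 3.5
   vertex 1.5 1.0 2.5
  endloop
 endfacet
 facet normal 0.575 -0.766 0.287
  outer loop
   vertex 3.5 2.5 2.5
   vertex 1.5 1.0 2.5
   vertex 4.0 2.5 1.5
  endloop
 endfacet
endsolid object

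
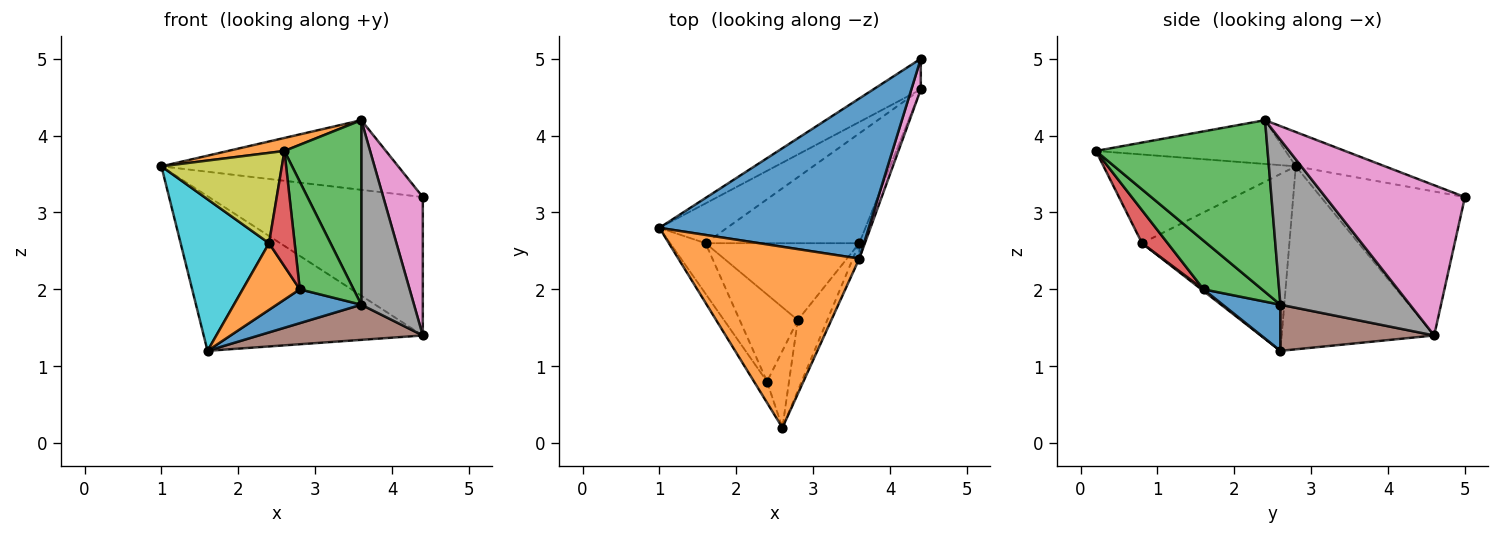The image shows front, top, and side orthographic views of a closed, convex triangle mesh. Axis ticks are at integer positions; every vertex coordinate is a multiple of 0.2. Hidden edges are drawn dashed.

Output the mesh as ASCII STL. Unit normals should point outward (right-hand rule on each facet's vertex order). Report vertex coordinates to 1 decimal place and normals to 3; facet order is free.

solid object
 facet normal -0.149 0.394 0.907
  outer loop
   vertex 3.6 2.4 4.2
   vertex 4.4 5.0 3.2
   vertex 1.0 2.8 3.6
  endloop
 endfacet
 facet normal -0.234 -0.070 0.970
  outer loop
   vertex 3.6 2.4 4.2
   vertex 1.0 2.8 3.6
   vertex 2.6 0.2 3.8
  endloop
 endfacet
 facet normal 0.912 -0.408 -0.034
  outer loop
   vertex 3.6 2.4 4.2
   vertex 2.6 0.2 3.8
   vertex 3.6 2.6 1.8
  endloop
 endfacet
 facet normal -0.549 0.816 -0.181
  outer loop
   vertex 4.4 4.6 1.4
   vertex 1.0 2.8 3.6
   vertex 4.4 5.0 3.2
  endloop
 endfacet
 facet normal -0.559 0.803 -0.207
  outer loop
   vertex 4.4 4.6 1.4
   vertex 1.6 2.6 1.2
   vertex 1.0 2.8 3.6
  endloop
 endfacet
 facet normal 0.275 -0.293 -0.916
  outer loop
   vertex 4.4 4.6 1.4
   vertex 3.6 2.6 1.8
   vertex 1.6 2.6 1.2
  endloop
 endfacet
 facet normal 0.960 -0.272 0.060
  outer loop
   vertex 4.4 4.6 1.4
   vertex 4.4 5.0 3.2
   vertex 3.6 2.4 4.2
  endloop
 endfacet
 facet normal 0.926 -0.377 -0.031
  outer loop
   vertex 4.4 4.6 1.4
   vertex 3.6 2.4 4.2
   vertex 3.6 2.6 1.8
  endloop
 endfacet
 facet normal -0.841 -0.527 -0.123
  outer loop
   vertex 2.4 0.8 2.6
   vertex 2.6 0.2 3.8
   vertex 1.0 2.8 3.6
  endloop
 endfacet
 facet normal -0.845 -0.507 -0.169
  outer loop
   vertex 2.4 0.8 2.6
   vertex 1.0 2.8 3.6
   vertex 1.6 2.6 1.2
  endloop
 endfacet
 facet normal 0.265 -0.388 -0.883
  outer loop
   vertex 2.8 1.6 2.0
   vertex 1.6 2.6 1.2
   vertex 3.6 2.6 1.8
  endloop
 endfacet
 facet normal 0.023 -0.607 -0.794
  outer loop
   vertex 2.8 1.6 2.0
   vertex 2.4 0.8 2.6
   vertex 1.6 2.6 1.2
  endloop
 endfacet
 facet normal 0.672 -0.619 -0.407
  outer loop
   vertex 2.8 1.6 2.0
   vertex 3.6 2.6 1.8
   vertex 2.6 0.2 3.8
  endloop
 endfacet
 facet normal 0.640 -0.640 -0.426
  outer loop
   vertex 2.8 1.6 2.0
   vertex 2.6 0.2 3.8
   vertex 2.4 0.8 2.6
  endloop
 endfacet
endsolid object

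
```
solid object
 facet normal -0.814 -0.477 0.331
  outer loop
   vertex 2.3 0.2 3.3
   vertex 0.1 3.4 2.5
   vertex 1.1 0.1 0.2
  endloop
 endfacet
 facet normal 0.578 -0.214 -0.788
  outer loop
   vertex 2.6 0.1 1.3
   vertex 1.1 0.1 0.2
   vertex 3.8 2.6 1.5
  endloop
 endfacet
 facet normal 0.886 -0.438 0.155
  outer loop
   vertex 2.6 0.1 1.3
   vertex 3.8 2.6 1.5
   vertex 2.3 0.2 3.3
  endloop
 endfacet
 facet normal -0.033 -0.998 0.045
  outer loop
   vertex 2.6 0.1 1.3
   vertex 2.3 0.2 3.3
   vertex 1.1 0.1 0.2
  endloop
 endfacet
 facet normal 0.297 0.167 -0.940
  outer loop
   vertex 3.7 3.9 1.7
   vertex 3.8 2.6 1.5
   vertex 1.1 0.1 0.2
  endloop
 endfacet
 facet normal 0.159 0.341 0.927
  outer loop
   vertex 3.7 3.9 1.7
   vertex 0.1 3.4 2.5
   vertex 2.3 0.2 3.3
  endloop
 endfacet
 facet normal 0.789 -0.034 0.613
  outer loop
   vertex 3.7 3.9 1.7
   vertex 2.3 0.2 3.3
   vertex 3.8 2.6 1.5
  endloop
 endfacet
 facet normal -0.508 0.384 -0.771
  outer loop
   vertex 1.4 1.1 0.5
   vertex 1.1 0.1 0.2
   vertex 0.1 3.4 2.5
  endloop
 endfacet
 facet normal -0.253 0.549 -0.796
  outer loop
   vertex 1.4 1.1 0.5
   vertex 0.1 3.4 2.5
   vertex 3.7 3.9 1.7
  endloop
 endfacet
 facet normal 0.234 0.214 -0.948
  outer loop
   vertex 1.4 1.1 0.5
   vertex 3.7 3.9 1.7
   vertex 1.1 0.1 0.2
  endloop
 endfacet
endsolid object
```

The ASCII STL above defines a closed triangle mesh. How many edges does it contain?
15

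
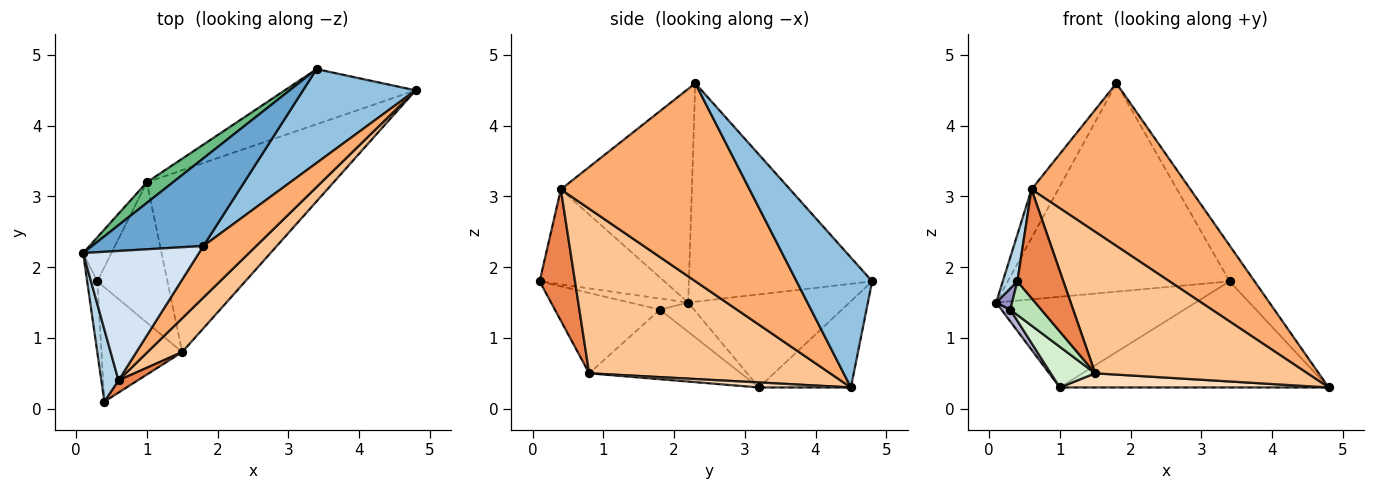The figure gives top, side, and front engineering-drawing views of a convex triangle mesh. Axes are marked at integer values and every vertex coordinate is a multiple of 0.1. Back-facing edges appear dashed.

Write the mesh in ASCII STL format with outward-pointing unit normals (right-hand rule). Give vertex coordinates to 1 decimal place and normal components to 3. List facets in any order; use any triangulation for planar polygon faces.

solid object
 facet normal -0.606 0.733 0.309
  outer loop
   vertex 3.4 4.8 1.8
   vertex 0.1 2.2 1.5
   vertex 1.8 2.3 4.6
  endloop
 endfacet
 facet normal 0.733 0.243 0.636
  outer loop
   vertex 3.4 4.8 1.8
   vertex 1.8 2.3 4.6
   vertex 4.8 4.5 0.3
  endloop
 endfacet
 facet normal -0.978 -0.114 0.177
  outer loop
   vertex 0.6 0.4 3.1
   vertex 0.1 2.2 1.5
   vertex 0.4 0.1 1.8
  endloop
 endfacet
 facet normal -0.865 0.176 0.469
  outer loop
   vertex 0.6 0.4 3.1
   vertex 1.8 2.3 4.6
   vertex 0.1 2.2 1.5
  endloop
 endfacet
 facet normal 0.607 -0.789 0.089
  outer loop
   vertex 0.6 0.4 3.1
   vertex 0.4 0.1 1.8
   vertex 1.5 0.8 0.5
  endloop
 endfacet
 facet normal 0.749 -0.631 0.200
  outer loop
   vertex 0.6 0.4 3.1
   vertex 4.8 4.5 0.3
   vertex 1.8 2.3 4.6
  endloop
 endfacet
 facet normal 0.741 -0.653 0.156
  outer loop
   vertex 0.6 0.4 3.1
   vertex 1.5 0.8 0.5
   vertex 4.8 4.5 0.3
  endloop
 endfacet
 facet normal 0.027 -0.078 -0.997
  outer loop
   vertex 1.0 3.2 0.3
   vertex 4.8 4.5 0.3
   vertex 1.5 0.8 0.5
  endloop
 endfacet
 facet normal -0.619 0.766 0.174
  outer loop
   vertex 1.0 3.2 0.3
   vertex 0.1 2.2 1.5
   vertex 3.4 4.8 1.8
  endloop
 endfacet
 facet normal -0.291 0.849 -0.441
  outer loop
   vertex 1.0 3.2 0.3
   vertex 3.4 4.8 1.8
   vertex 4.8 4.5 0.3
  endloop
 endfacet
 facet normal -0.690 -0.204 -0.694
  outer loop
   vertex 0.3 1.8 1.4
   vertex 1.5 0.8 0.5
   vertex 0.4 0.1 1.8
  endloop
 endfacet
 facet normal -0.690 -0.202 -0.695
  outer loop
   vertex 0.3 1.8 1.4
   vertex 1.0 3.2 0.3
   vertex 1.5 0.8 0.5
  endloop
 endfacet
 facet normal -0.725 -0.198 -0.659
  outer loop
   vertex 0.3 1.8 1.4
   vertex 0.4 0.1 1.8
   vertex 0.1 2.2 1.5
  endloop
 endfacet
 facet normal -0.707 -0.183 -0.683
  outer loop
   vertex 0.3 1.8 1.4
   vertex 0.1 2.2 1.5
   vertex 1.0 3.2 0.3
  endloop
 endfacet
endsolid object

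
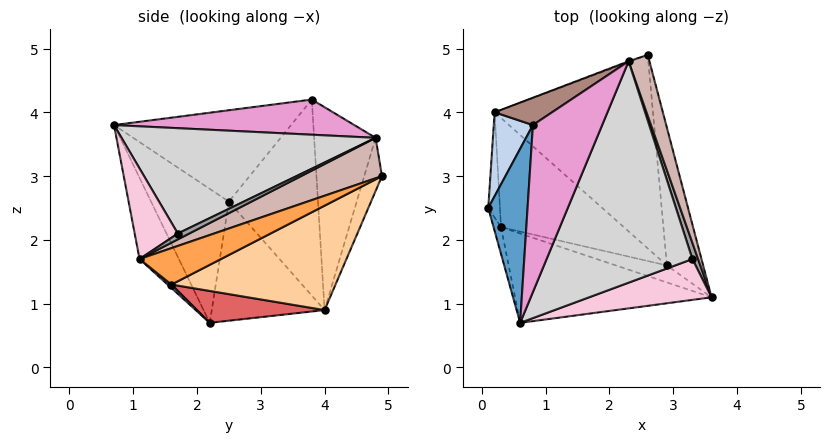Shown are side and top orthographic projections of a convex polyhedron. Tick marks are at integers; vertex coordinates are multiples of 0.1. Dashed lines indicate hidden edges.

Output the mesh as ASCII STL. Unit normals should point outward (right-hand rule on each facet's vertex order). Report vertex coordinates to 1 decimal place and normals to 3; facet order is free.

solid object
 facet normal -0.919 0.008 0.395
  outer loop
   vertex 0.8 3.8 4.2
   vertex 0.1 2.5 2.6
   vertex 0.6 0.7 3.8
  endloop
 endfacet
 facet normal -0.943 0.276 0.188
  outer loop
   vertex 0.8 3.8 4.2
   vertex 0.2 4.0 0.9
   vertex 0.1 2.5 2.6
  endloop
 endfacet
 facet normal 0.652 0.393 -0.649
  outer loop
   vertex 2.9 1.6 1.3
   vertex 2.6 4.9 3.0
   vertex 3.6 1.1 1.7
  endloop
 endfacet
 facet normal 0.496 0.433 -0.753
  outer loop
   vertex 2.9 1.6 1.3
   vertex 0.2 4.0 0.9
   vertex 2.6 4.9 3.0
  endloop
 endfacet
 facet normal -0.953 -0.300 -0.053
  outer loop
   vertex 0.3 2.2 0.7
   vertex 0.6 0.7 3.8
   vertex 0.1 2.5 2.6
  endloop
 endfacet
 facet normal -0.994 -0.044 -0.098
  outer loop
   vertex 0.3 2.2 0.7
   vertex 0.1 2.5 2.6
   vertex 0.2 4.0 0.9
  endloop
 endfacet
 facet normal 0.250 0.121 -0.961
  outer loop
   vertex 0.3 2.2 0.7
   vertex 0.2 4.0 0.9
   vertex 2.9 1.6 1.3
  endloop
 endfacet
 facet normal -0.172 -0.893 -0.416
  outer loop
   vertex 0.3 2.2 0.7
   vertex 3.6 1.1 1.7
   vertex 0.6 0.7 3.8
  endloop
 endfacet
 facet normal 0.056 -0.575 -0.816
  outer loop
   vertex 0.3 2.2 0.7
   vertex 2.9 1.6 1.3
   vertex 3.6 1.1 1.7
  endloop
 endfacet
 facet normal -0.341 0.940 -0.014
  outer loop
   vertex 2.3 4.8 3.6
   vertex 2.6 4.9 3.0
   vertex 0.2 4.0 0.9
  endloop
 endfacet
 facet normal -0.508 0.849 0.144
  outer loop
   vertex 2.3 4.8 3.6
   vertex 0.2 4.0 0.9
   vertex 0.8 3.8 4.2
  endloop
 endfacet
 facet normal 0.887 0.077 0.456
  outer loop
   vertex 2.3 4.8 3.6
   vertex 3.6 1.1 1.7
   vertex 2.6 4.9 3.0
  endloop
 endfacet
 facet normal 0.448 -0.143 0.882
  outer loop
   vertex 2.3 4.8 3.6
   vertex 0.8 3.8 4.2
   vertex 0.6 0.7 3.8
  endloop
 endfacet
 facet normal 0.578 -0.232 0.782
  outer loop
   vertex 3.3 1.7 2.1
   vertex 0.6 0.7 3.8
   vertex 3.6 1.1 1.7
  endloop
 endfacet
 facet normal 0.714 -0.105 0.693
  outer loop
   vertex 3.3 1.7 2.1
   vertex 3.6 1.1 1.7
   vertex 2.3 4.8 3.6
  endloop
 endfacet
 facet normal 0.574 -0.199 0.794
  outer loop
   vertex 3.3 1.7 2.1
   vertex 2.3 4.8 3.6
   vertex 0.6 0.7 3.8
  endloop
 endfacet
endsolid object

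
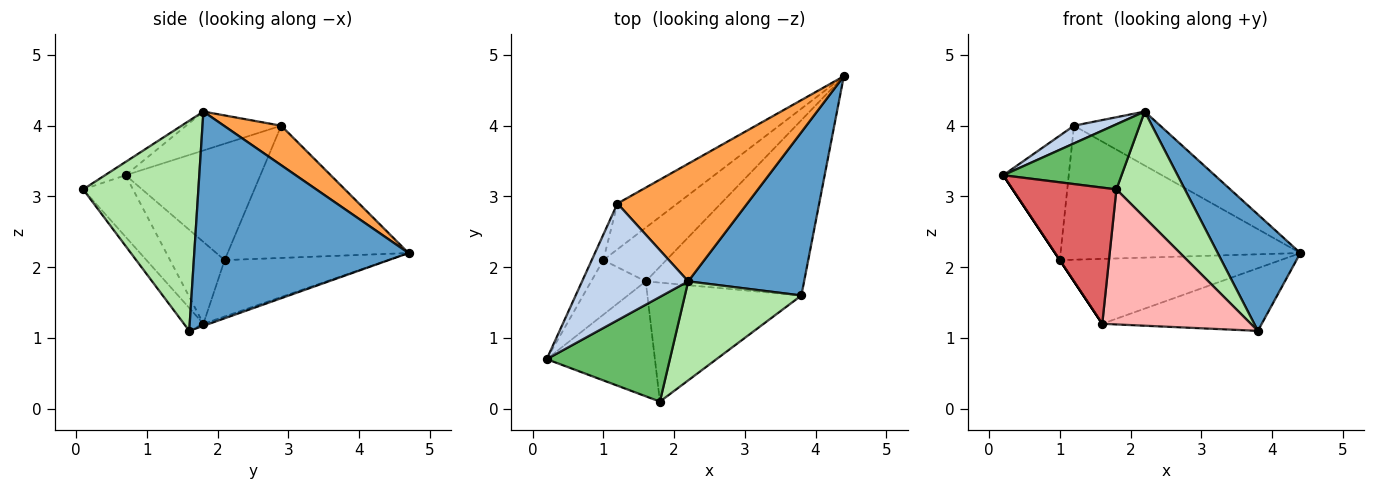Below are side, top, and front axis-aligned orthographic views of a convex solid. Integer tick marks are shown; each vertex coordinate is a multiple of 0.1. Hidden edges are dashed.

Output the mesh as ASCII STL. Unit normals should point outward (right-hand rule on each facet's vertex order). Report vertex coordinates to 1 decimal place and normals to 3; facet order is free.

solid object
 facet normal 0.833 -0.321 0.451
  outer loop
   vertex 2.2 1.8 4.2
   vertex 3.8 1.6 1.1
   vertex 4.4 4.7 2.2
  endloop
 endfacet
 facet normal -0.341 -0.141 0.930
  outer loop
   vertex 1.2 2.9 4.0
   vertex 0.2 0.7 3.3
   vertex 2.2 1.8 4.2
  endloop
 endfacet
 facet normal 0.267 0.402 0.876
  outer loop
   vertex 1.2 2.9 4.0
   vertex 2.2 1.8 4.2
   vertex 4.4 4.7 2.2
  endloop
 endfacet
 facet normal -0.012 0.336 -0.942
  outer loop
   vertex 1.6 1.8 1.2
   vertex 4.4 4.7 2.2
   vertex 3.8 1.6 1.1
  endloop
 endfacet
 facet normal -0.091 -0.526 0.846
  outer loop
   vertex 1.8 0.1 3.1
   vertex 2.2 1.8 4.2
   vertex 0.2 0.7 3.3
  endloop
 endfacet
 facet normal 0.776 -0.461 0.430
  outer loop
   vertex 1.8 0.1 3.1
   vertex 3.8 1.6 1.1
   vertex 2.2 1.8 4.2
  endloop
 endfacet
 facet normal -0.345 -0.717 -0.606
  outer loop
   vertex 1.8 0.1 3.1
   vertex 0.2 0.7 3.3
   vertex 1.6 1.8 1.2
  endloop
 endfacet
 facet normal -0.098 -0.747 -0.658
  outer loop
   vertex 1.8 0.1 3.1
   vertex 1.6 1.8 1.2
   vertex 3.8 1.6 1.1
  endloop
 endfacet
 facet normal -0.581 0.770 -0.263
  outer loop
   vertex 1.0 2.1 2.1
   vertex 1.2 2.9 4.0
   vertex 4.4 4.7 2.2
  endloop
 endfacet
 facet normal -0.496 0.669 -0.554
  outer loop
   vertex 1.0 2.1 2.1
   vertex 4.4 4.7 2.2
   vertex 1.6 1.8 1.2
  endloop
 endfacet
 facet normal -0.896 0.436 -0.089
  outer loop
   vertex 1.0 2.1 2.1
   vertex 0.2 0.7 3.3
   vertex 1.2 2.9 4.0
  endloop
 endfacet
 facet normal -0.832 0.000 -0.555
  outer loop
   vertex 1.0 2.1 2.1
   vertex 1.6 1.8 1.2
   vertex 0.2 0.7 3.3
  endloop
 endfacet
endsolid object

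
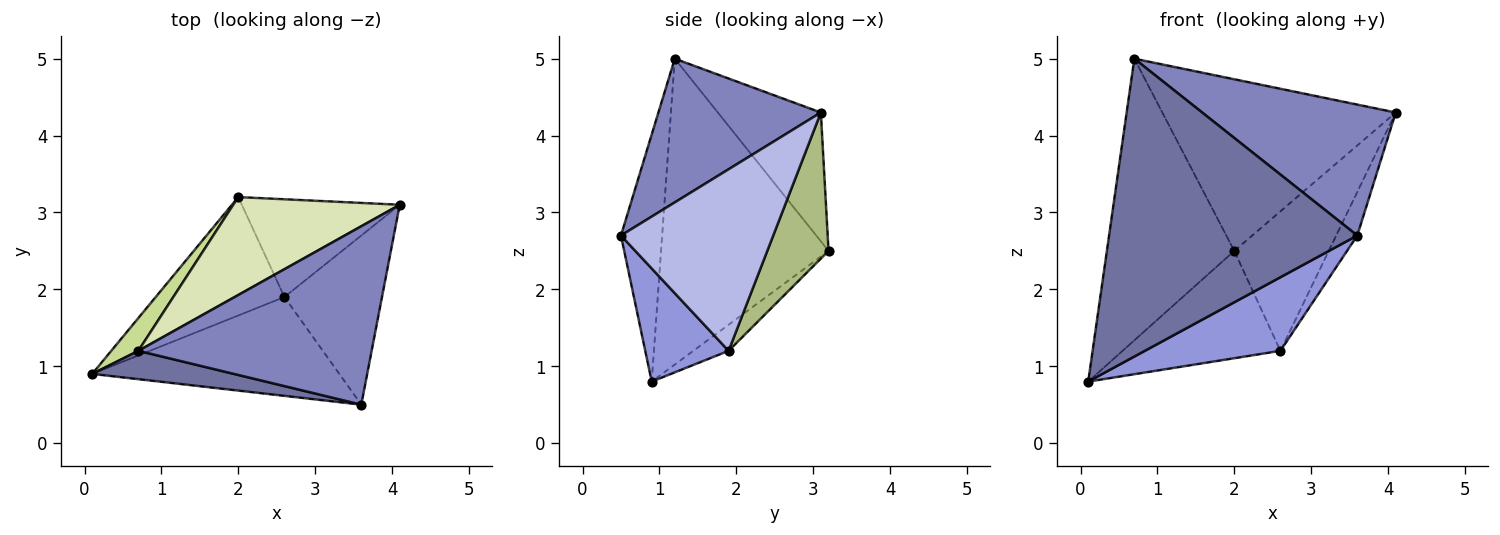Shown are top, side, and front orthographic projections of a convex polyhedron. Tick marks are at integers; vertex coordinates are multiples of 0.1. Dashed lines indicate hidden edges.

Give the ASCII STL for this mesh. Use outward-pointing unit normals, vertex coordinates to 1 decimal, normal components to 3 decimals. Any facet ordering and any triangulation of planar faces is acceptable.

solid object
 facet normal -0.163 -0.982 0.093
  outer loop
   vertex 0.7 1.2 5.0
   vertex 0.1 0.9 0.8
   vertex 3.6 0.5 2.7
  endloop
 endfacet
 facet normal 0.445 -0.530 0.722
  outer loop
   vertex 0.7 1.2 5.0
   vertex 3.6 0.5 2.7
   vertex 4.1 3.1 4.3
  endloop
 endfacet
 facet normal 0.345 -0.561 -0.753
  outer loop
   vertex 2.6 1.9 1.2
   vertex 3.6 0.5 2.7
   vertex 0.1 0.9 0.8
  endloop
 endfacet
 facet normal 0.874 0.121 -0.470
  outer loop
   vertex 2.6 1.9 1.2
   vertex 4.1 3.1 4.3
   vertex 3.6 0.5 2.7
  endloop
 endfacet
 facet normal -0.148 0.664 -0.733
  outer loop
   vertex 2.0 3.2 2.5
   vertex 2.6 1.9 1.2
   vertex 0.1 0.9 0.8
  endloop
 endfacet
 facet normal 0.469 0.723 -0.507
  outer loop
   vertex 2.0 3.2 2.5
   vertex 4.1 3.1 4.3
   vertex 2.6 1.9 1.2
  endloop
 endfacet
 facet normal -0.794 0.604 0.070
  outer loop
   vertex 2.0 3.2 2.5
   vertex 0.1 0.9 0.8
   vertex 0.7 1.2 5.0
  endloop
 endfacet
 facet normal -0.358 0.811 0.463
  outer loop
   vertex 2.0 3.2 2.5
   vertex 0.7 1.2 5.0
   vertex 4.1 3.1 4.3
  endloop
 endfacet
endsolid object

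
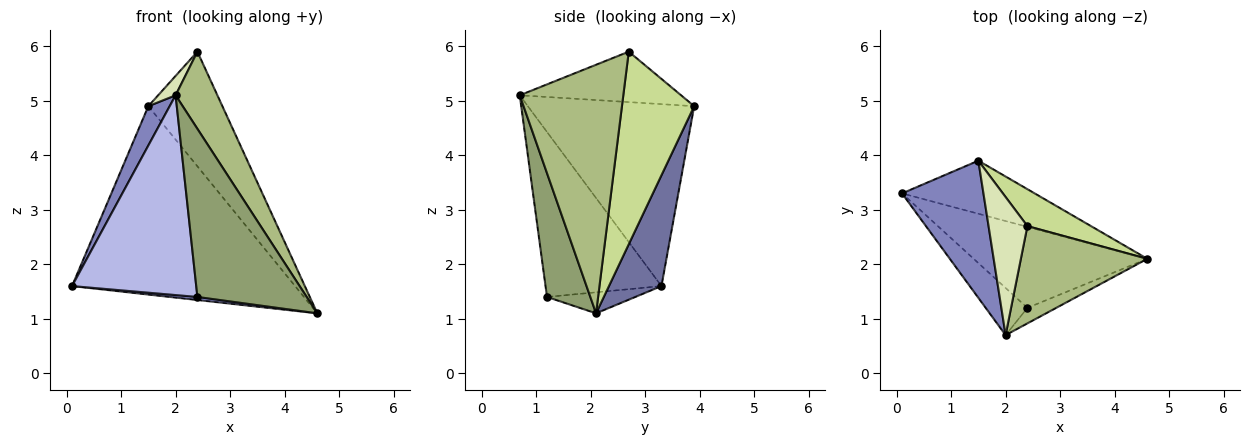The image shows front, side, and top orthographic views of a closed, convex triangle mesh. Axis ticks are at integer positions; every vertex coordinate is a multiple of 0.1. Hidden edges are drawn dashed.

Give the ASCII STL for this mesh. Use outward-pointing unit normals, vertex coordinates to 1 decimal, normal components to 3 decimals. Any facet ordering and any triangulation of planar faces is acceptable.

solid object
 facet normal 0.221 0.939 -0.264
  outer loop
   vertex 1.5 3.9 4.9
   vertex 4.6 2.1 1.1
   vertex 0.1 3.3 1.6
  endloop
 endfacet
 facet normal -0.907 -0.116 0.406
  outer loop
   vertex 1.5 3.9 4.9
   vertex 0.1 3.3 1.6
   vertex 2.0 0.7 5.1
  endloop
 endfacet
 facet normal -0.120 -0.037 -0.992
  outer loop
   vertex 2.4 1.2 1.4
   vertex 0.1 3.3 1.6
   vertex 4.6 2.1 1.1
  endloop
 endfacet
 facet normal -0.672 -0.720 -0.170
  outer loop
   vertex 2.4 1.2 1.4
   vertex 2.0 0.7 5.1
   vertex 0.1 3.3 1.6
  endloop
 endfacet
 facet normal 0.367 -0.926 -0.085
  outer loop
   vertex 2.4 1.2 1.4
   vertex 4.6 2.1 1.1
   vertex 2.0 0.7 5.1
  endloop
 endfacet
 facet normal 0.839 -0.338 0.427
  outer loop
   vertex 2.4 2.7 5.9
   vertex 2.0 0.7 5.1
   vertex 4.6 2.1 1.1
  endloop
 endfacet
 facet normal 0.680 0.698 0.225
  outer loop
   vertex 2.4 2.7 5.9
   vertex 4.6 2.1 1.1
   vertex 1.5 3.9 4.9
  endloop
 endfacet
 facet normal -0.789 -0.085 0.608
  outer loop
   vertex 2.4 2.7 5.9
   vertex 1.5 3.9 4.9
   vertex 2.0 0.7 5.1
  endloop
 endfacet
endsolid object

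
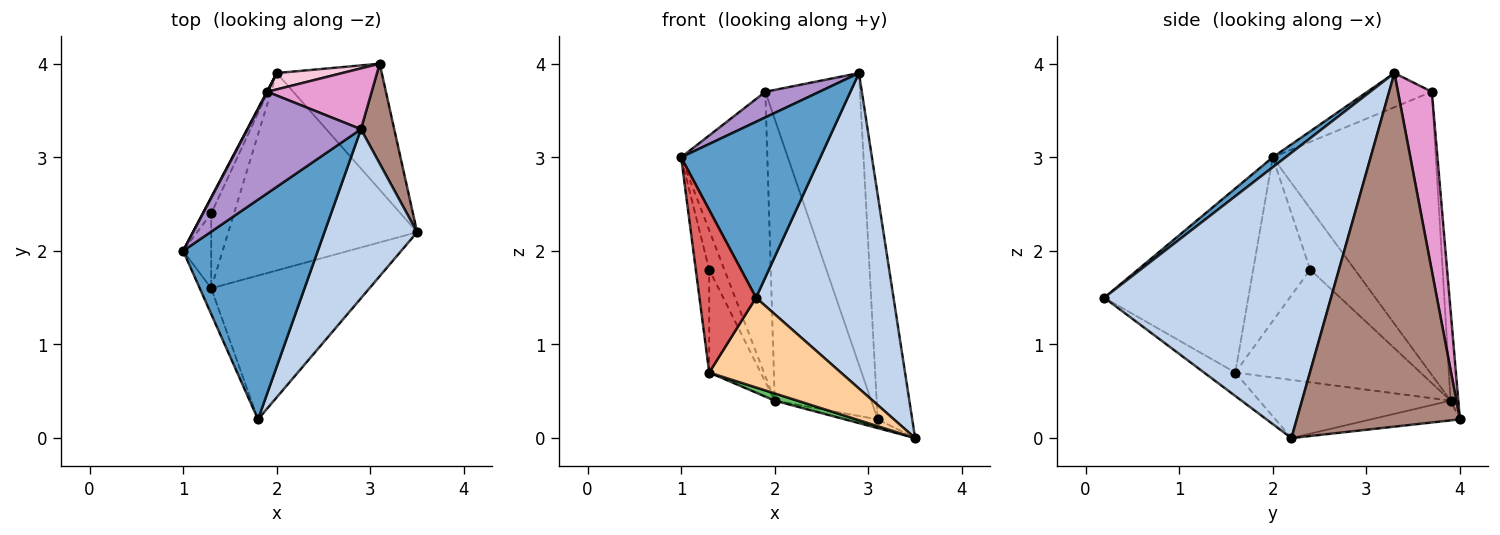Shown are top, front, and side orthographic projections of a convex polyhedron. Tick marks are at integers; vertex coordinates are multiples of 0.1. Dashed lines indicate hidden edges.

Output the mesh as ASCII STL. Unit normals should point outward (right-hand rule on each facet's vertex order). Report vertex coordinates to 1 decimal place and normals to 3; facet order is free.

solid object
 facet normal 0.058 -0.624 0.779
  outer loop
   vertex 2.9 3.3 3.9
   vertex 1.0 2.0 3.0
   vertex 1.8 0.2 1.5
  endloop
 endfacet
 facet normal 0.824 -0.500 0.268
  outer loop
   vertex 2.9 3.3 3.9
   vertex 1.8 0.2 1.5
   vertex 3.5 2.2 0.0
  endloop
 endfacet
 facet normal -0.939 0.318 -0.129
  outer loop
   vertex 1.3 2.4 1.8
   vertex 1.0 2.0 3.0
   vertex 2.0 3.9 0.4
  endloop
 endfacet
 facet normal -0.125 -0.525 -0.842
  outer loop
   vertex 1.3 1.6 0.7
   vertex 3.5 2.2 0.0
   vertex 1.8 0.2 1.5
  endloop
 endfacet
 facet normal -0.294 -0.035 -0.955
  outer loop
   vertex 1.3 1.6 0.7
   vertex 2.0 3.9 0.4
   vertex 3.5 2.2 0.0
  endloop
 endfacet
 facet normal -0.946 0.263 -0.191
  outer loop
   vertex 1.3 1.6 0.7
   vertex 1.3 2.4 1.8
   vertex 2.0 3.9 0.4
  endloop
 endfacet
 facet normal -0.929 -0.365 -0.058
  outer loop
   vertex 1.3 1.6 0.7
   vertex 1.8 0.2 1.5
   vertex 1.0 2.0 3.0
  endloop
 endfacet
 facet normal -0.960 0.226 -0.165
  outer loop
   vertex 1.3 1.6 0.7
   vertex 1.0 2.0 3.0
   vertex 1.3 2.4 1.8
  endloop
 endfacet
 facet normal -0.280 -0.235 0.931
  outer loop
   vertex 1.9 3.7 3.7
   vertex 1.0 2.0 3.0
   vertex 2.9 3.3 3.9
  endloop
 endfacet
 facet normal -0.884 0.467 0.002
  outer loop
   vertex 1.9 3.7 3.7
   vertex 2.0 3.9 0.4
   vertex 1.0 2.0 3.0
  endloop
 endfacet
 facet normal 0.974 0.206 0.092
  outer loop
   vertex 3.1 4.0 0.2
   vertex 2.9 3.3 3.9
   vertex 3.5 2.2 0.0
  endloop
 endfacet
 facet normal -0.184 0.068 -0.980
  outer loop
   vertex 3.1 4.0 0.2
   vertex 3.5 2.2 0.0
   vertex 2.0 3.9 0.4
  endloop
 endfacet
 facet normal 0.331 0.924 0.193
  outer loop
   vertex 3.1 4.0 0.2
   vertex 1.9 3.7 3.7
   vertex 2.9 3.3 3.9
  endloop
 endfacet
 facet normal -0.080 0.995 0.058
  outer loop
   vertex 3.1 4.0 0.2
   vertex 2.0 3.9 0.4
   vertex 1.9 3.7 3.7
  endloop
 endfacet
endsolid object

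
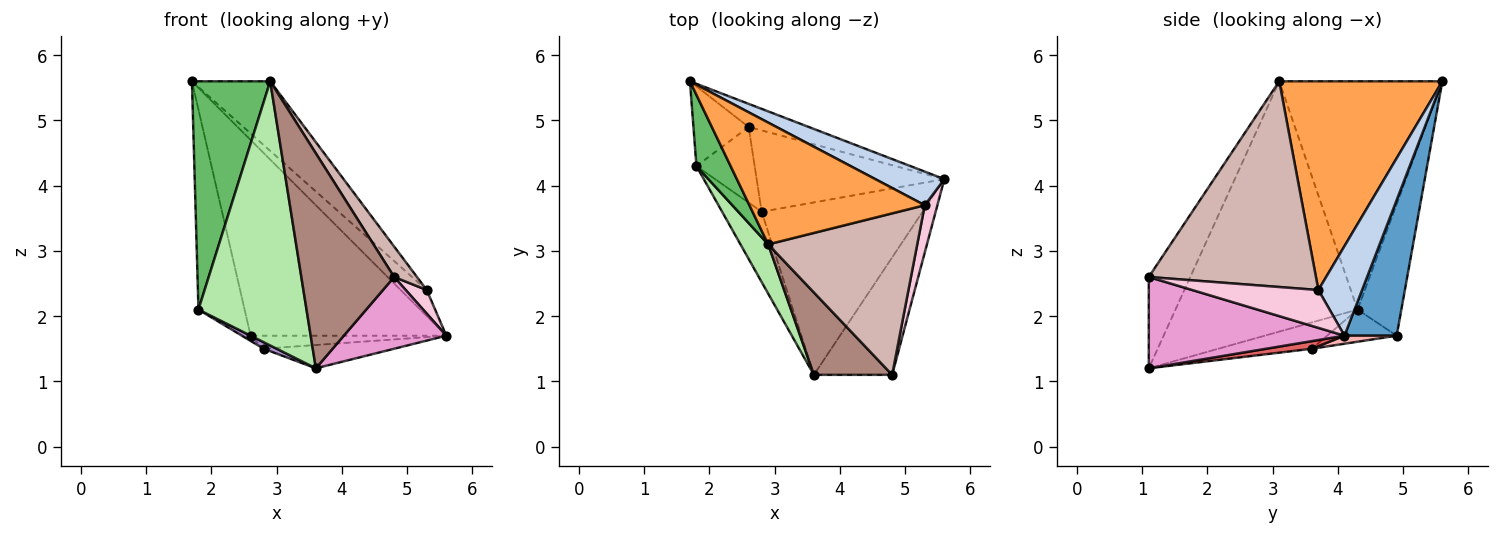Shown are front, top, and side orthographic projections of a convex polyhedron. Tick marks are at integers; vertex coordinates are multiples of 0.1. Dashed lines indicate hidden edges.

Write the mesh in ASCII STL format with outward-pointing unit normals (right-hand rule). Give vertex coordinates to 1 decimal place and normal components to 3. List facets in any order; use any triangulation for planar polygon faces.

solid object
 facet normal 0.256 0.960 -0.113
  outer loop
   vertex 2.6 4.9 1.7
   vertex 1.7 5.6 5.6
   vertex 5.6 4.1 1.7
  endloop
 endfacet
 facet normal 0.716 0.428 0.551
  outer loop
   vertex 5.3 3.7 2.4
   vertex 5.6 4.1 1.7
   vertex 1.7 5.6 5.6
  endloop
 endfacet
 facet normal 0.719 0.345 0.604
  outer loop
   vertex 5.3 3.7 2.4
   vertex 1.7 5.6 5.6
   vertex 2.9 3.1 5.6
  endloop
 endfacet
 facet normal -0.661 0.697 -0.278
  outer loop
   vertex 1.8 4.3 2.1
   vertex 1.7 5.6 5.6
   vertex 2.6 4.9 1.7
  endloop
 endfacet
 facet normal -0.893 -0.429 0.134
  outer loop
   vertex 1.8 4.3 2.1
   vertex 2.9 3.1 5.6
   vertex 1.7 5.6 5.6
  endloop
 endfacet
 facet normal -0.856 -0.508 0.095
  outer loop
   vertex 1.8 4.3 2.1
   vertex 3.6 1.1 1.2
   vertex 2.9 3.1 5.6
  endloop
 endfacet
 facet normal 0.047 0.134 -0.990
  outer loop
   vertex 2.8 3.6 1.5
   vertex 5.6 4.1 1.7
   vertex 3.6 1.1 1.2
  endloop
 endfacet
 facet normal 0.042 0.158 -0.986
  outer loop
   vertex 2.8 3.6 1.5
   vertex 2.6 4.9 1.7
   vertex 5.6 4.1 1.7
  endloop
 endfacet
 facet normal -0.552 -0.077 -0.830
  outer loop
   vertex 2.8 3.6 1.5
   vertex 3.6 1.1 1.2
   vertex 1.8 4.3 2.1
  endloop
 endfacet
 facet normal -0.482 0.060 -0.874
  outer loop
   vertex 2.8 3.6 1.5
   vertex 1.8 4.3 2.1
   vertex 2.6 4.9 1.7
  endloop
 endfacet
 facet normal -0.385 -0.862 0.330
  outer loop
   vertex 4.8 1.1 2.6
   vertex 2.9 3.1 5.6
   vertex 3.6 1.1 1.2
  endloop
 endfacet
 facet normal 0.805 -0.110 0.583
  outer loop
   vertex 4.8 1.1 2.6
   vertex 5.3 3.7 2.4
   vertex 2.9 3.1 5.6
  endloop
 endfacet
 facet normal 0.706 -0.370 -0.605
  outer loop
   vertex 4.8 1.1 2.6
   vertex 3.6 1.1 1.2
   vertex 5.6 4.1 1.7
  endloop
 endfacet
 facet normal 0.937 -0.156 0.312
  outer loop
   vertex 4.8 1.1 2.6
   vertex 5.6 4.1 1.7
   vertex 5.3 3.7 2.4
  endloop
 endfacet
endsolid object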